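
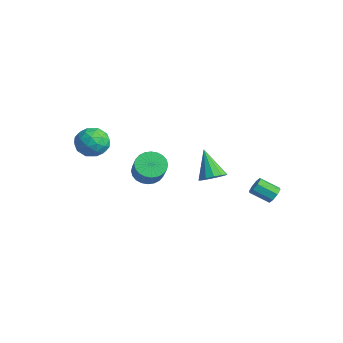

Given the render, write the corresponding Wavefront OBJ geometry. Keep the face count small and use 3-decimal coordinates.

v -3.727 -2.63 -0.49
v -3.103 -3.346 -0.863
v -4.897 -3.094 -1.557
v -4.273 -3.81 -1.93
v -4.651 -3.903 -0.987
v -3.928 -3.617 -0.328
v -4.072 -2.823 -2.092
v -3.349 -2.537 -1.433
v -3.316 -3.465 -1.853
v -3.674 -4.133 -1.17
v -4.326 -2.307 -1.25
v -4.684 -2.975 -0.567
v -3.312 -2.947 -0.583
v -4.688 -3.493 -1.837
v -4.91 -3.548 -1.283
v -4.543 -3.968 -1.502
v -3.797 -3.106 -0.268
v -3.431 -3.527 -0.487
v -4.341 -3.855 -0.561
v -4.569 -2.913 -1.933
v -4.203 -3.334 -2.152
v -3.457 -2.472 -0.918
v -3.09 -2.892 -1.137
v -3.659 -2.585 -1.859
v -3.071 -3.438 -1.384
v -3.759 -3.711 -2.011
v -3.64 -3.131 -2.106
v -3.215 -2.962 -1.719
v -3.281 -3.831 -0.982
v -3.969 -4.103 -1.61
v -4.191 -4.158 -1.056
v -3.766 -3.99 -0.668
v -3.407 -3.901 -1.564
v -4.031 -2.337 -0.81
v -4.719 -2.609 -1.438
v -4.234 -2.45 -1.752
v -3.809 -2.282 -1.364
v -4.241 -2.729 -0.409
v -4.929 -3.002 -1.036
v -4.785 -3.478 -0.701
v -4.36 -3.309 -0.314
v -4.593 -2.539 -0.856
v -0.937 -1.53 -2.283
v -0.417 -0.911 -2.576
v 0.598 -1.231 -1.449
v 0.077 -1.85 -1.157
v -0.606 -0.74 -2.357
v 0.409 -1.06 -1.23
v -0.845 -0.689 -2.128
v 0.17 -1.009 -1.001
v -1.098 -0.766 -1.922
v -0.084 -1.087 -0.795
v -1.327 -0.96 -1.771
v -0.312 -1.28 -0.644
v -1.497 -1.24 -1.698
v -0.482 -1.561 -0.571
v -1.581 -1.565 -1.714
v -0.566 -1.885 -0.587
v -1.567 -1.884 -1.817
v -0.552 -2.204 -0.69
v -1.458 -2.149 -1.991
v -0.443 -2.469 -0.864
v -1.269 -2.32 -2.21
v -0.254 -2.64 -1.083
v -1.03 -2.371 -2.439
v -0.015 -2.691 -1.312
v -0.776 -2.293 -2.645
v 0.238 -2.614 -1.518
v -0.548 -2.1 -2.796
v 0.467 -2.42 -1.669
v -0.378 -1.819 -2.869
v 0.637 -2.14 -1.742
v -0.294 -1.495 -2.853
v 0.721 -1.815 -1.726
v -0.308 -1.176 -2.75
v 0.707 -1.496 -1.623
v -1.583 2.685 -4.291
v -0.956 2.847 -3.821
v -2.757 2.755 -2.749
v -1.116 3.244 -3.961
v -1.424 3.464 -4.206
v -1.782 3.436 -4.478
v -2.077 3.17 -4.69
v -2.215 2.75 -4.776
v -2.152 2.309 -4.708
v -1.909 1.987 -4.507
v -1.561 1.887 -4.238
v -1.221 2.04 -3.986
v -0.995 2.398 -3.83
v 2.308 4.147 -3.975
v 2.742 3.793 -3.98
v 2.086 2.979 -3.351
v 1.652 3.333 -3.345
v 2.746 4.053 -3.639
v 2.091 3.239 -3.01
v 2.494 4.368 -3.495
v 1.838 3.554 -2.866
v 2.133 4.553 -3.631
v 1.477 3.739 -3.002
v 1.874 4.501 -3.969
v 1.218 3.687 -3.34
v 1.869 4.241 -4.31
v 1.214 3.427 -3.681
v 2.122 3.926 -4.454
v 1.466 3.112 -3.825
v 2.483 3.741 -4.318
v 1.827 2.927 -3.689
f 1 38 17
f 38 12 41
f 17 41 6
f 38 41 17
f 1 17 13
f 17 6 18
f 13 18 2
f 17 18 13
f 1 13 22
f 13 2 23
f 22 23 8
f 13 23 22
f 1 22 34
f 22 8 37
f 34 37 11
f 22 37 34
f 1 34 38
f 34 11 42
f 38 42 12
f 34 42 38
f 2 18 29
f 18 6 32
f 29 32 10
f 18 32 29
f 6 41 19
f 41 12 40
f 19 40 5
f 41 40 19
f 12 42 39
f 42 11 35
f 39 35 3
f 42 35 39
f 11 37 36
f 37 8 24
f 36 24 7
f 37 24 36
f 8 23 28
f 23 2 25
f 28 25 9
f 23 25 28
f 4 30 16
f 30 10 31
f 16 31 5
f 30 31 16
f 4 16 14
f 16 5 15
f 14 15 3
f 16 15 14
f 4 14 21
f 14 3 20
f 21 20 7
f 14 20 21
f 4 21 26
f 21 7 27
f 26 27 9
f 21 27 26
f 4 26 30
f 26 9 33
f 30 33 10
f 26 33 30
f 5 31 19
f 31 10 32
f 19 32 6
f 31 32 19
f 3 15 39
f 15 5 40
f 39 40 12
f 15 40 39
f 7 20 36
f 20 3 35
f 36 35 11
f 20 35 36
f 9 27 28
f 27 7 24
f 28 24 8
f 27 24 28
f 10 33 29
f 33 9 25
f 29 25 2
f 33 25 29
f 44 43 47
f 44 47 45
f 45 47 48
f 45 48 46
f 47 43 49
f 47 49 48
f 48 49 50
f 48 50 46
f 49 43 51
f 49 51 50
f 50 51 52
f 50 52 46
f 51 43 53
f 51 53 52
f 52 53 54
f 52 54 46
f 53 43 55
f 53 55 54
f 54 55 56
f 54 56 46
f 55 43 57
f 55 57 56
f 56 57 58
f 56 58 46
f 57 43 59
f 57 59 58
f 58 59 60
f 58 60 46
f 59 43 61
f 59 61 60
f 60 61 62
f 60 62 46
f 61 43 63
f 61 63 62
f 62 63 64
f 62 64 46
f 63 43 65
f 63 65 64
f 64 65 66
f 64 66 46
f 65 43 67
f 65 67 66
f 66 67 68
f 66 68 46
f 67 43 69
f 67 69 68
f 68 69 70
f 68 70 46
f 69 43 71
f 69 71 70
f 70 71 72
f 70 72 46
f 71 43 73
f 71 73 72
f 72 73 74
f 72 74 46
f 73 43 75
f 73 75 74
f 74 75 76
f 74 76 46
f 75 43 44
f 75 44 76
f 76 44 45
f 76 45 46
f 78 77 80
f 78 80 79
f 80 77 81
f 80 81 79
f 81 77 82
f 81 82 79
f 82 77 83
f 82 83 79
f 83 77 84
f 83 84 79
f 84 77 85
f 84 85 79
f 85 77 86
f 85 86 79
f 86 77 87
f 86 87 79
f 87 77 88
f 87 88 79
f 88 77 89
f 88 89 79
f 89 77 78
f 89 78 79
f 91 90 94
f 91 94 92
f 92 94 95
f 92 95 93
f 94 90 96
f 94 96 95
f 95 96 97
f 95 97 93
f 96 90 98
f 96 98 97
f 97 98 99
f 97 99 93
f 98 90 100
f 98 100 99
f 99 100 101
f 99 101 93
f 100 90 102
f 100 102 101
f 101 102 103
f 101 103 93
f 102 90 104
f 102 104 103
f 103 104 105
f 103 105 93
f 104 90 106
f 104 106 105
f 105 106 107
f 105 107 93
f 106 90 91
f 106 91 107
f 107 91 92
f 107 92 93



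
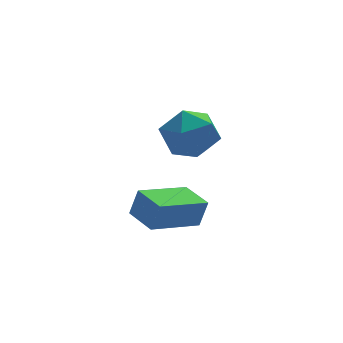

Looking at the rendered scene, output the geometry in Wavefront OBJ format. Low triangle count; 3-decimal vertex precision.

v -0.779 -2.474 -2.999
v -0.477 -2.439 -2.025
v -1.148 -1.324 -2.926
v -0.846 -1.289 -1.952
v 0.986 -1.871 -3.568
v 1.288 -1.836 -2.594
v 0.617 -0.721 -3.495
v 0.919 -0.686 -2.521
v 1.659 2.95 -1.475
v 2.4 2.67 -2.288
v 1.32 1.17 -1.172
v 2.061 0.89 -1.985
v 2.43 1.348 -1.013
v 2.64 2.448 -1.201
v 1.08 1.392 -2.259
v 1.29 2.492 -2.447
v 2.043 1.707 -2.773
v 2.877 1.68 -2.003
v 0.843 2.16 -1.457
v 1.677 2.133 -0.687
f 2 4 1
f 5 2 1
f 1 4 3
f 3 5 1
f 2 8 4
f 6 2 5
f 6 8 2
f 4 8 3
f 7 5 3
f 3 8 7
f 7 6 5
f 8 6 7
f 9 20 14
f 9 14 10
f 9 10 16
f 9 16 19
f 9 19 20
f 10 14 18
f 14 20 13
f 20 19 11
f 19 16 15
f 16 10 17
f 12 18 13
f 12 13 11
f 12 11 15
f 12 15 17
f 12 17 18
f 13 18 14
f 11 13 20
f 15 11 19
f 17 15 16
f 18 17 10



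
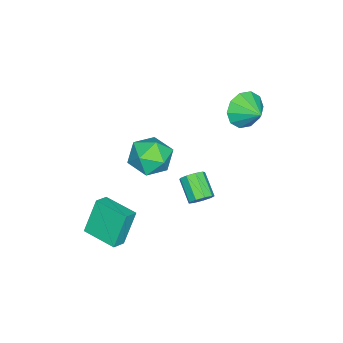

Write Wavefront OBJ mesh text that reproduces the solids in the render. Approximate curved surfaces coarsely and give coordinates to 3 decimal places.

v -1.942 3.262 2.048
v -1.267 3.241 1.217
v -1.338 4.278 2.512
v -1.782 3.622 1.053
v -2.358 3.866 1.268
v -2.775 3.879 1.781
v -2.874 3.657 2.396
v -2.617 3.284 2.878
v -2.102 2.902 3.042
v -1.527 2.658 2.827
v -1.11 2.645 2.314
v -1.011 2.867 1.699
v 1.079 2.258 -2.602
v 1.569 2.166 -2.184
v 0.73 1.349 -1.381
v 0.241 1.442 -1.798
v 1.334 2.524 -2.066
v 0.495 1.707 -1.262
v 0.98 2.758 -2.198
v 0.141 1.941 -1.395
v 0.672 2.758 -2.519
v -0.167 1.941 -1.716
v 0.555 2.525 -2.879
v -0.284 1.708 -2.075
v 0.683 2.166 -3.109
v -0.156 1.35 -2.305
v 0.997 1.851 -3.102
v 0.158 1.035 -2.298
v 1.349 1.727 -2.861
v 0.51 0.91 -2.057
v 1.575 1.851 -2.498
v 0.736 1.034 -1.695
v 3.039 -2.472 -4.776
v 2.268 -2.141 -2.961
v 3.531 -0.713 -4.888
v 2.76 -0.382 -3.072
v 3.78 -2.658 -4.428
v 3.009 -2.327 -2.612
v 4.272 -0.899 -4.539
v 3.501 -0.568 -2.724
v 1.446 0.974 1.166
v 2.104 0.937 0.19
v 2.036 -0.777 1.63
v 2.694 -0.814 0.654
v 2.985 -0.087 1.533
v 2.621 0.995 1.247
v 1.519 -0.835 0.573
v 1.155 0.247 0.287
v 2.149 -0.181 -0.176
v 3.055 0.281 0.417
v 1.085 -0.121 1.403
v 1.991 0.341 1.996
f 2 1 4
f 2 4 3
f 4 1 5
f 4 5 3
f 5 1 6
f 5 6 3
f 6 1 7
f 6 7 3
f 7 1 8
f 7 8 3
f 8 1 9
f 8 9 3
f 9 1 10
f 9 10 3
f 10 1 11
f 10 11 3
f 11 1 12
f 11 12 3
f 12 1 2
f 12 2 3
f 14 13 17
f 14 17 15
f 15 17 18
f 15 18 16
f 17 13 19
f 17 19 18
f 18 19 20
f 18 20 16
f 19 13 21
f 19 21 20
f 20 21 22
f 20 22 16
f 21 13 23
f 21 23 22
f 22 23 24
f 22 24 16
f 23 13 25
f 23 25 24
f 24 25 26
f 24 26 16
f 25 13 27
f 25 27 26
f 26 27 28
f 26 28 16
f 27 13 29
f 27 29 28
f 28 29 30
f 28 30 16
f 29 13 31
f 29 31 30
f 30 31 32
f 30 32 16
f 31 13 14
f 31 14 32
f 32 14 15
f 32 15 16
f 34 36 33
f 37 34 33
f 33 36 35
f 35 37 33
f 34 40 36
f 38 34 37
f 38 40 34
f 36 40 35
f 39 37 35
f 35 40 39
f 39 38 37
f 40 38 39
f 41 52 46
f 41 46 42
f 41 42 48
f 41 48 51
f 41 51 52
f 42 46 50
f 46 52 45
f 52 51 43
f 51 48 47
f 48 42 49
f 44 50 45
f 44 45 43
f 44 43 47
f 44 47 49
f 44 49 50
f 45 50 46
f 43 45 52
f 47 43 51
f 49 47 48
f 50 49 42



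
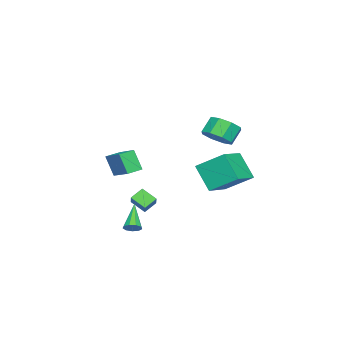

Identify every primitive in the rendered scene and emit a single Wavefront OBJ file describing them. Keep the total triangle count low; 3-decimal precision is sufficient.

v 3.075 3.207 3.334
v 3.793 3.105 3.948
v 3.084 3.351 4.819
v 2.365 3.453 4.206
v 3.73 3.787 3.704
v 3.021 4.033 4.575
v 3.283 4.129 3.243
v 2.574 4.376 4.114
v 2.714 3.931 2.836
v 2.005 4.178 3.707
v 2.356 3.309 2.721
v 1.647 3.555 3.592
v 2.419 2.627 2.965
v 1.71 2.873 3.836
v 2.866 2.284 3.426
v 2.157 2.531 4.297
v 3.435 2.482 3.833
v 2.726 2.729 4.704
v -0.292 2.399 -1.915
v -0.868 1.337 -0.423
v -0.436 4.042 -0.801
v -1.012 2.98 0.691
v 1.572 2.18 -1.351
v 0.996 1.118 0.141
v 1.428 3.823 -0.237
v 0.852 2.761 1.255
v 4.033 -1.324 -3.816
v 4.372 -1.676 -3.586
v 2.707 -1.796 -2.584
v 4.404 -1.345 -3.425
v 4.263 -1.005 -3.446
v 4.014 -0.814 -3.641
v 3.774 -0.862 -3.918
v 3.655 -1.126 -4.147
v 3.713 -1.483 -4.221
v 3.92 -1.766 -4.106
v 4.181 -1.842 -3.855
v 1.455 -2.727 -0.692
v 1.268 -3.316 0.62
v 2.393 -1.445 0.019
v 2.206 -2.034 1.33
v 2.254 -3.246 -0.81
v 2.067 -3.835 0.501
v 3.192 -1.964 -0.1
v 3.005 -2.553 1.212
v -0.052 -3.273 -3.793
v -0.703 -2.857 -3.274
v 0.052 -2.358 -4.395
v -0.598 -1.942 -3.876
v 0.798 -2.878 -3.044
v 0.148 -2.462 -2.525
v 0.903 -1.963 -3.646
v 0.252 -1.547 -3.127
f 2 1 5
f 2 5 3
f 3 5 6
f 3 6 4
f 5 1 7
f 5 7 6
f 6 7 8
f 6 8 4
f 7 1 9
f 7 9 8
f 8 9 10
f 8 10 4
f 9 1 11
f 9 11 10
f 10 11 12
f 10 12 4
f 11 1 13
f 11 13 12
f 12 13 14
f 12 14 4
f 13 1 15
f 13 15 14
f 14 15 16
f 14 16 4
f 15 1 17
f 15 17 16
f 16 17 18
f 16 18 4
f 17 1 2
f 17 2 18
f 18 2 3
f 18 3 4
f 20 22 19
f 23 20 19
f 19 22 21
f 21 23 19
f 20 26 22
f 24 20 23
f 24 26 20
f 22 26 21
f 25 23 21
f 21 26 25
f 25 24 23
f 26 24 25
f 28 27 30
f 28 30 29
f 30 27 31
f 30 31 29
f 31 27 32
f 31 32 29
f 32 27 33
f 32 33 29
f 33 27 34
f 33 34 29
f 34 27 35
f 34 35 29
f 35 27 36
f 35 36 29
f 36 27 37
f 36 37 29
f 37 27 28
f 37 28 29
f 39 41 38
f 42 39 38
f 38 41 40
f 40 42 38
f 39 45 41
f 43 39 42
f 43 45 39
f 41 45 40
f 44 42 40
f 40 45 44
f 44 43 42
f 45 43 44
f 47 49 46
f 50 47 46
f 46 49 48
f 48 50 46
f 47 53 49
f 51 47 50
f 51 53 47
f 49 53 48
f 52 50 48
f 48 53 52
f 52 51 50
f 53 51 52



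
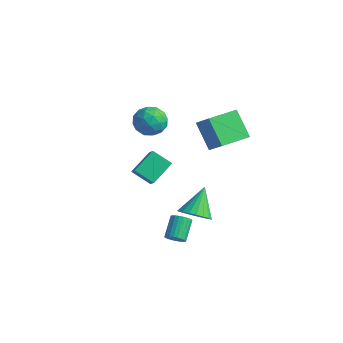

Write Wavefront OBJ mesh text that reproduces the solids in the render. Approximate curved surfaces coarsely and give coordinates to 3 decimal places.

v 3.884 -4.286 -0.935
v 4.788 -3.861 -0.986
v 3.356 -2.994 0.455
v 4.574 -3.644 -1.269
v 4.242 -3.538 -1.494
v 3.847 -3.561 -1.623
v 3.458 -3.709 -1.633
v 3.144 -3.957 -1.522
v 2.957 -4.262 -1.309
v 2.931 -4.571 -1.032
v 3.069 -4.831 -0.738
v 3.348 -4.996 -0.479
v 3.72 -5.039 -0.298
v 4.121 -4.951 -0.227
v 4.48 -4.749 -0.279
v 4.736 -4.466 -0.444
v 4.845 -4.152 -0.694
v 2.095 -4.053 -4.308
v 2.685 -3.888 -4.125
v 2.116 -2.843 -3.229
v 1.525 -3.007 -3.412
v 2.652 -3.738 -4.322
v 2.082 -2.692 -3.425
v 2.533 -3.635 -4.516
v 1.964 -2.59 -3.62
v 2.348 -3.597 -4.679
v 1.778 -2.551 -3.783
v 2.124 -3.627 -4.786
v 1.555 -2.582 -3.889
v 1.896 -3.723 -4.819
v 1.326 -2.678 -3.923
v 1.698 -3.868 -4.775
v 1.128 -2.823 -3.879
v 1.56 -4.042 -4.66
v 0.991 -2.997 -3.764
v 1.504 -4.217 -4.491
v 0.935 -3.172 -3.595
v 1.538 -4.368 -4.295
v 0.968 -3.322 -3.398
v 1.656 -4.47 -4.1
v 1.087 -3.425 -3.204
v 1.842 -4.509 -3.937
v 1.272 -3.463 -3.041
v 2.065 -4.478 -3.831
v 1.496 -3.433 -2.934
v 2.294 -4.382 -3.797
v 1.724 -3.337 -2.901
v 2.492 -4.237 -3.841
v 1.922 -3.192 -2.945
v 2.629 -4.063 -3.956
v 2.06 -3.018 -3.06
v -4.248 -0.411 1.404
v -3.305 0.13 1.652
v -3.295 -1.89 1.008
v -2.352 -1.349 1.256
v -3.074 -1.61 2.064
v -3.663 -0.696 2.309
v -2.937 -1.064 0.351
v -3.526 -0.15 0.596
v -2.495 -0.274 1.001
v -2.58 -0.611 2.06
v -4.02 -1.149 0.6
v -4.105 -1.486 1.659
v -3.86 -0.011 1.563
v -2.74 -1.749 1.097
v -3.164 -1.903 1.573
v -2.61 -1.585 1.718
v -4.07 -0.496 1.949
v -3.516 -0.178 2.094
v -3.38 -1.201 2.337
v -3.084 -1.582 0.566
v -2.53 -1.264 0.711
v -3.99 -0.175 0.942
v -3.436 0.143 1.087
v -3.22 -0.559 0.323
v -2.83 0.07 1.326
v -2.27 -0.799 1.093
v -2.614 -0.632 0.561
v -2.96 -0.094 0.705
v -2.88 -0.128 1.948
v -2.32 -0.998 1.715
v -2.744 -1.151 2.191
v -3.09 -0.614 2.334
v -2.404 -0.366 1.565
v -4.28 -0.762 0.945
v -3.72 -1.632 0.712
v -3.51 -1.146 0.326
v -3.856 -0.609 0.469
v -4.33 -0.961 1.567
v -3.77 -1.83 1.334
v -3.64 -1.666 1.955
v -3.986 -1.128 2.099
v -4.196 -1.394 1.095
v -4.112 -1.686 -3.287
v -4.145 -0.181 -2.356
v -2.999 -1.188 -4.053
v -3.032 0.317 -3.122
v -3.168 -2.277 -2.298
v -3.201 -0.772 -1.367
v -2.055 -1.779 -3.064
v -2.088 -0.274 -2.133
v 0.914 -1.289 3.676
v 2.059 -1.426 4.742
v 1.215 0.616 3.597
v 2.36 0.479 4.663
v 2.24 -1.559 2.217
v 3.385 -1.696 3.283
v 2.541 0.346 2.138
v 3.686 0.209 3.204
f 2 1 4
f 2 4 3
f 4 1 5
f 4 5 3
f 5 1 6
f 5 6 3
f 6 1 7
f 6 7 3
f 7 1 8
f 7 8 3
f 8 1 9
f 8 9 3
f 9 1 10
f 9 10 3
f 10 1 11
f 10 11 3
f 11 1 12
f 11 12 3
f 12 1 13
f 12 13 3
f 13 1 14
f 13 14 3
f 14 1 15
f 14 15 3
f 15 1 16
f 15 16 3
f 16 1 17
f 16 17 3
f 17 1 2
f 17 2 3
f 19 18 22
f 19 22 20
f 20 22 23
f 20 23 21
f 22 18 24
f 22 24 23
f 23 24 25
f 23 25 21
f 24 18 26
f 24 26 25
f 25 26 27
f 25 27 21
f 26 18 28
f 26 28 27
f 27 28 29
f 27 29 21
f 28 18 30
f 28 30 29
f 29 30 31
f 29 31 21
f 30 18 32
f 30 32 31
f 31 32 33
f 31 33 21
f 32 18 34
f 32 34 33
f 33 34 35
f 33 35 21
f 34 18 36
f 34 36 35
f 35 36 37
f 35 37 21
f 36 18 38
f 36 38 37
f 37 38 39
f 37 39 21
f 38 18 40
f 38 40 39
f 39 40 41
f 39 41 21
f 40 18 42
f 40 42 41
f 41 42 43
f 41 43 21
f 42 18 44
f 42 44 43
f 43 44 45
f 43 45 21
f 44 18 46
f 44 46 45
f 45 46 47
f 45 47 21
f 46 18 48
f 46 48 47
f 47 48 49
f 47 49 21
f 48 18 50
f 48 50 49
f 49 50 51
f 49 51 21
f 50 18 19
f 50 19 51
f 51 19 20
f 51 20 21
f 52 89 68
f 89 63 92
f 68 92 57
f 89 92 68
f 52 68 64
f 68 57 69
f 64 69 53
f 68 69 64
f 52 64 73
f 64 53 74
f 73 74 59
f 64 74 73
f 52 73 85
f 73 59 88
f 85 88 62
f 73 88 85
f 52 85 89
f 85 62 93
f 89 93 63
f 85 93 89
f 53 69 80
f 69 57 83
f 80 83 61
f 69 83 80
f 57 92 70
f 92 63 91
f 70 91 56
f 92 91 70
f 63 93 90
f 93 62 86
f 90 86 54
f 93 86 90
f 62 88 87
f 88 59 75
f 87 75 58
f 88 75 87
f 59 74 79
f 74 53 76
f 79 76 60
f 74 76 79
f 55 81 67
f 81 61 82
f 67 82 56
f 81 82 67
f 55 67 65
f 67 56 66
f 65 66 54
f 67 66 65
f 55 65 72
f 65 54 71
f 72 71 58
f 65 71 72
f 55 72 77
f 72 58 78
f 77 78 60
f 72 78 77
f 55 77 81
f 77 60 84
f 81 84 61
f 77 84 81
f 56 82 70
f 82 61 83
f 70 83 57
f 82 83 70
f 54 66 90
f 66 56 91
f 90 91 63
f 66 91 90
f 58 71 87
f 71 54 86
f 87 86 62
f 71 86 87
f 60 78 79
f 78 58 75
f 79 75 59
f 78 75 79
f 61 84 80
f 84 60 76
f 80 76 53
f 84 76 80
f 95 97 94
f 98 95 94
f 94 97 96
f 96 98 94
f 95 101 97
f 99 95 98
f 99 101 95
f 97 101 96
f 100 98 96
f 96 101 100
f 100 99 98
f 101 99 100
f 103 105 102
f 106 103 102
f 102 105 104
f 104 106 102
f 103 109 105
f 107 103 106
f 107 109 103
f 105 109 104
f 108 106 104
f 104 109 108
f 108 107 106
f 109 107 108



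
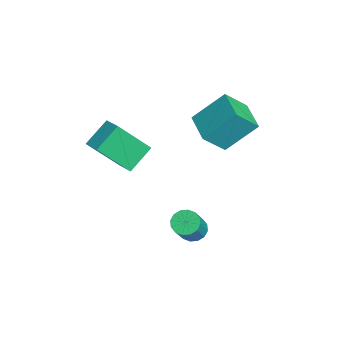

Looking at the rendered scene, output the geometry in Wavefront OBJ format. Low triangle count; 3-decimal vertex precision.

v 0.113 0.231 -4.111
v 0.583 0.332 -4.398
v 1.437 -0.111 -3.157
v 0.967 -0.211 -2.869
v 0.521 0.582 -4.266
v 1.375 0.14 -3.025
v 0.349 0.739 -4.092
v 1.203 0.296 -2.851
v 0.115 0.759 -3.923
v 0.968 0.317 -2.682
v -0.121 0.638 -3.805
v 0.733 0.196 -2.564
v -0.293 0.408 -3.768
v 0.561 -0.034 -2.527
v -0.357 0.131 -3.823
v 0.497 -0.312 -2.582
v -0.295 -0.12 -3.955
v 0.559 -0.562 -2.714
v -0.123 -0.276 -4.129
v 0.731 -0.719 -2.888
v 0.112 -0.297 -4.298
v 0.965 -0.739 -3.057
v 0.347 -0.176 -4.416
v 1.201 -0.618 -3.175
v 0.519 0.054 -4.453
v 1.373 -0.388 -3.212
v -2.251 0.598 0.344
v -2.268 1.844 1.5
v -2.482 1.487 -0.617
v -2.498 2.734 0.539
v -0.922 0.766 0.181
v -0.938 2.013 1.337
v -1.152 1.656 -0.78
v -1.169 2.902 0.376
v -3.048 -3.266 -1.279
v -3.642 -2.382 -0.516
v -3.096 -2.004 -2.778
v -3.69 -1.121 -2.015
v -2.29 -2.959 -1.045
v -2.884 -2.076 -0.282
v -2.338 -1.698 -2.544
v -2.932 -0.814 -1.781
f 2 1 5
f 2 5 3
f 3 5 6
f 3 6 4
f 5 1 7
f 5 7 6
f 6 7 8
f 6 8 4
f 7 1 9
f 7 9 8
f 8 9 10
f 8 10 4
f 9 1 11
f 9 11 10
f 10 11 12
f 10 12 4
f 11 1 13
f 11 13 12
f 12 13 14
f 12 14 4
f 13 1 15
f 13 15 14
f 14 15 16
f 14 16 4
f 15 1 17
f 15 17 16
f 16 17 18
f 16 18 4
f 17 1 19
f 17 19 18
f 18 19 20
f 18 20 4
f 19 1 21
f 19 21 20
f 20 21 22
f 20 22 4
f 21 1 23
f 21 23 22
f 22 23 24
f 22 24 4
f 23 1 25
f 23 25 24
f 24 25 26
f 24 26 4
f 25 1 2
f 25 2 26
f 26 2 3
f 26 3 4
f 28 30 27
f 31 28 27
f 27 30 29
f 29 31 27
f 28 34 30
f 32 28 31
f 32 34 28
f 30 34 29
f 33 31 29
f 29 34 33
f 33 32 31
f 34 32 33
f 36 38 35
f 39 36 35
f 35 38 37
f 37 39 35
f 36 42 38
f 40 36 39
f 40 42 36
f 38 42 37
f 41 39 37
f 37 42 41
f 41 40 39
f 42 40 41



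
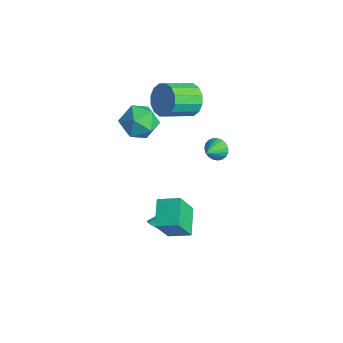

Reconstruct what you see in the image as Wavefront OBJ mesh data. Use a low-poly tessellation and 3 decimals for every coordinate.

v -2.952 3.034 1.446
v -2.54 2.585 0.579
v -2.595 0.897 1.427
v -3.008 1.346 2.294
v -2.107 2.725 0.886
v -2.163 1.037 1.734
v -1.901 2.948 1.343
v -1.956 1.26 2.191
v -1.976 3.194 1.827
v -2.032 1.506 2.675
v -2.313 3.397 2.21
v -2.369 1.709 3.058
v -2.821 3.503 2.388
v -2.877 1.815 3.236
v -3.365 3.483 2.313
v -3.42 1.795 3.161
v -3.797 3.343 2.006
v -3.853 1.655 2.854
v -4.004 3.12 1.549
v -4.059 1.432 2.397
v -3.928 2.874 1.065
v -3.984 1.186 1.913
v -3.591 2.671 0.682
v -3.647 0.983 1.53
v -3.083 2.565 0.504
v -3.139 0.877 1.352
v -1.854 -0.263 3.575
v -0.802 -0.174 3.077
v -1.718 -2.146 3.523
v -0.666 -2.057 3.025
v -0.814 -1.736 4.138
v -0.898 -0.572 4.169
v -1.622 -1.748 2.431
v -1.706 -0.584 2.462
v -0.659 -1.091 2.369
v -0.16 -1.084 3.424
v -2.36 -1.236 3.176
v -1.861 -1.229 4.231
v -0.45 3.125 -0.888
v -0.036 2.964 -1.442
v 0.03 2.175 -0.252
v 0.135 3.151 -1.29
v 0.204 3.334 -1.069
v 0.16 3.481 -0.816
v 0.011 3.566 -0.576
v -0.218 3.575 -0.39
v -0.487 3.506 -0.29
v -0.75 3.371 -0.294
v -0.961 3.194 -0.4
v -1.083 3.005 -0.59
v -1.096 2.836 -0.832
v -0.997 2.717 -1.084
v -0.804 2.669 -1.302
v -0.549 2.7 -1.448
v -0.278 2.804 -1.497
v 1.034 -1.536 -3.786
v 1.576 -1.62 -3.519
v 0.786 -0.744 -3.034
v 1.629 -1.428 -3.703
v 1.564 -1.258 -3.904
v 1.394 -1.142 -4.082
v 1.153 -1.105 -4.201
v 0.889 -1.153 -4.238
v 0.653 -1.277 -4.185
v 0.493 -1.452 -4.054
v 0.44 -1.644 -3.869
v 0.504 -1.814 -3.668
v 0.674 -1.93 -3.49
v 0.915 -1.967 -3.371
v 1.18 -1.919 -3.334
v 1.416 -1.795 -3.387
v 2.428 -1.585 -0.817
v 2.662 -2.503 0.91
v 3.247 -0.698 -0.456
v 3.481 -1.617 1.271
v 3.659 -2.463 -1.451
v 3.893 -3.382 0.276
v 4.478 -1.577 -1.09
v 4.712 -2.495 0.637
f 2 1 5
f 2 5 3
f 3 5 6
f 3 6 4
f 5 1 7
f 5 7 6
f 6 7 8
f 6 8 4
f 7 1 9
f 7 9 8
f 8 9 10
f 8 10 4
f 9 1 11
f 9 11 10
f 10 11 12
f 10 12 4
f 11 1 13
f 11 13 12
f 12 13 14
f 12 14 4
f 13 1 15
f 13 15 14
f 14 15 16
f 14 16 4
f 15 1 17
f 15 17 16
f 16 17 18
f 16 18 4
f 17 1 19
f 17 19 18
f 18 19 20
f 18 20 4
f 19 1 21
f 19 21 20
f 20 21 22
f 20 22 4
f 21 1 23
f 21 23 22
f 22 23 24
f 22 24 4
f 23 1 25
f 23 25 24
f 24 25 26
f 24 26 4
f 25 1 2
f 25 2 26
f 26 2 3
f 26 3 4
f 27 38 32
f 27 32 28
f 27 28 34
f 27 34 37
f 27 37 38
f 28 32 36
f 32 38 31
f 38 37 29
f 37 34 33
f 34 28 35
f 30 36 31
f 30 31 29
f 30 29 33
f 30 33 35
f 30 35 36
f 31 36 32
f 29 31 38
f 33 29 37
f 35 33 34
f 36 35 28
f 40 39 42
f 40 42 41
f 42 39 43
f 42 43 41
f 43 39 44
f 43 44 41
f 44 39 45
f 44 45 41
f 45 39 46
f 45 46 41
f 46 39 47
f 46 47 41
f 47 39 48
f 47 48 41
f 48 39 49
f 48 49 41
f 49 39 50
f 49 50 41
f 50 39 51
f 50 51 41
f 51 39 52
f 51 52 41
f 52 39 53
f 52 53 41
f 53 39 54
f 53 54 41
f 54 39 55
f 54 55 41
f 55 39 40
f 55 40 41
f 57 56 59
f 57 59 58
f 59 56 60
f 59 60 58
f 60 56 61
f 60 61 58
f 61 56 62
f 61 62 58
f 62 56 63
f 62 63 58
f 63 56 64
f 63 64 58
f 64 56 65
f 64 65 58
f 65 56 66
f 65 66 58
f 66 56 67
f 66 67 58
f 67 56 68
f 67 68 58
f 68 56 69
f 68 69 58
f 69 56 70
f 69 70 58
f 70 56 71
f 70 71 58
f 71 56 57
f 71 57 58
f 73 75 72
f 76 73 72
f 72 75 74
f 74 76 72
f 73 79 75
f 77 73 76
f 77 79 73
f 75 79 74
f 78 76 74
f 74 79 78
f 78 77 76
f 79 77 78



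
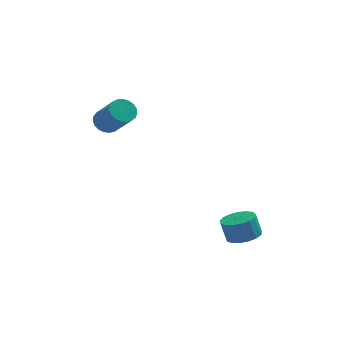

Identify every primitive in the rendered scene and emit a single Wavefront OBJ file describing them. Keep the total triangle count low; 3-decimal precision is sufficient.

v -4.358 2.445 0.987
v -3.951 2.074 0.448
v -3.076 0.904 1.914
v -3.482 1.275 2.453
v -3.756 2.316 0.525
v -2.881 1.145 1.99
v -3.664 2.58 0.681
v -2.789 1.409 2.147
v -3.692 2.821 0.89
v -2.817 1.65 2.356
v -3.836 2.997 1.116
v -2.961 1.826 2.582
v -4.069 3.077 1.32
v -3.194 1.906 2.785
v -4.353 3.048 1.466
v -3.478 1.878 2.932
v -4.637 2.915 1.529
v -3.762 1.745 2.995
v -4.873 2.701 1.499
v -3.998 1.53 2.965
v -5.02 2.442 1.38
v -4.145 1.272 2.846
v -5.052 2.184 1.193
v -4.177 1.014 2.659
v -4.964 1.972 0.971
v -4.089 0.801 2.437
v -4.772 1.841 0.751
v -3.897 0.67 2.217
v -4.507 1.814 0.572
v -3.632 0.643 2.038
v -4.217 1.897 0.465
v -3.342 0.726 1.931
v 2.428 -3.035 -4.085
v 3.189 -2.532 -3.967
v 2.874 -2.323 -2.818
v 2.112 -2.825 -2.935
v 2.89 -2.239 -4.103
v 2.575 -2.03 -2.953
v 2.484 -2.129 -4.234
v 2.169 -1.919 -3.085
v 2.066 -2.225 -4.331
v 1.751 -2.016 -3.182
v 1.73 -2.508 -4.372
v 1.415 -2.298 -3.223
v 1.555 -2.911 -4.347
v 1.239 -2.701 -3.197
v 1.579 -3.342 -4.262
v 1.263 -3.133 -3.112
v 1.797 -3.703 -4.136
v 1.482 -3.494 -2.987
v 2.16 -3.911 -3.998
v 1.845 -3.701 -2.849
v 2.585 -3.918 -3.881
v 2.269 -3.709 -2.731
v 2.973 -3.723 -3.81
v 2.658 -3.513 -2.66
v 3.236 -3.37 -3.802
v 2.921 -3.161 -2.652
v 3.314 -2.94 -3.859
v 2.999 -2.731 -2.709
f 2 1 5
f 2 5 3
f 3 5 6
f 3 6 4
f 5 1 7
f 5 7 6
f 6 7 8
f 6 8 4
f 7 1 9
f 7 9 8
f 8 9 10
f 8 10 4
f 9 1 11
f 9 11 10
f 10 11 12
f 10 12 4
f 11 1 13
f 11 13 12
f 12 13 14
f 12 14 4
f 13 1 15
f 13 15 14
f 14 15 16
f 14 16 4
f 15 1 17
f 15 17 16
f 16 17 18
f 16 18 4
f 17 1 19
f 17 19 18
f 18 19 20
f 18 20 4
f 19 1 21
f 19 21 20
f 20 21 22
f 20 22 4
f 21 1 23
f 21 23 22
f 22 23 24
f 22 24 4
f 23 1 25
f 23 25 24
f 24 25 26
f 24 26 4
f 25 1 27
f 25 27 26
f 26 27 28
f 26 28 4
f 27 1 29
f 27 29 28
f 28 29 30
f 28 30 4
f 29 1 31
f 29 31 30
f 30 31 32
f 30 32 4
f 31 1 2
f 31 2 32
f 32 2 3
f 32 3 4
f 34 33 37
f 34 37 35
f 35 37 38
f 35 38 36
f 37 33 39
f 37 39 38
f 38 39 40
f 38 40 36
f 39 33 41
f 39 41 40
f 40 41 42
f 40 42 36
f 41 33 43
f 41 43 42
f 42 43 44
f 42 44 36
f 43 33 45
f 43 45 44
f 44 45 46
f 44 46 36
f 45 33 47
f 45 47 46
f 46 47 48
f 46 48 36
f 47 33 49
f 47 49 48
f 48 49 50
f 48 50 36
f 49 33 51
f 49 51 50
f 50 51 52
f 50 52 36
f 51 33 53
f 51 53 52
f 52 53 54
f 52 54 36
f 53 33 55
f 53 55 54
f 54 55 56
f 54 56 36
f 55 33 57
f 55 57 56
f 56 57 58
f 56 58 36
f 57 33 59
f 57 59 58
f 58 59 60
f 58 60 36
f 59 33 34
f 59 34 60
f 60 34 35
f 60 35 36



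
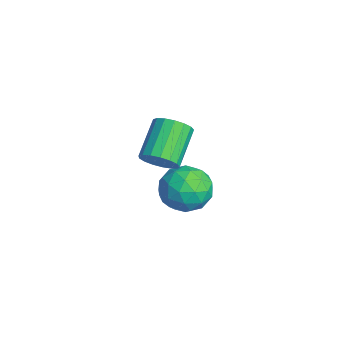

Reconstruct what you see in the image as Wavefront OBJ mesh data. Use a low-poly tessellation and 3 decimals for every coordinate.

v -0.549 2.231 -1.149
v -0.122 2.121 -1.903
v -0.498 0.839 -0.917
v -0.071 0.729 -1.671
v 0.321 1.128 -1.002
v 0.29 1.989 -1.145
v -0.91 0.971 -1.675
v -0.941 1.832 -1.818
v -0.345 1.343 -2.228
v 0.415 1.44 -1.811
v -1.035 1.52 -1.009
v -0.275 1.617 -0.592
v -0.34 2.298 -1.546
v -0.28 0.662 -1.274
v -0.049 0.896 -0.88
v 0.201 0.832 -1.323
v -0.098 2.22 -1.101
v 0.153 2.156 -1.544
v 0.414 1.572 -1.014
v -0.773 0.804 -1.276
v -0.522 0.74 -1.719
v -0.821 2.128 -1.497
v -0.571 2.064 -1.94
v -1.034 1.388 -1.806
v -0.22 1.776 -2.18
v -0.191 0.958 -2.044
v -0.683 1.1 -2.047
v -0.702 1.606 -2.131
v 0.227 1.833 -1.935
v 0.257 1.015 -1.799
v 0.487 1.25 -1.406
v 0.469 1.755 -1.49
v 0.096 1.376 -2.127
v -0.877 1.945 -1.021
v -0.847 1.127 -0.885
v -1.089 1.205 -1.33
v -1.107 1.71 -1.414
v -0.429 2.002 -0.776
v -0.4 1.184 -0.64
v 0.082 1.354 -0.689
v 0.063 1.86 -0.773
v -0.716 1.584 -0.693
v 1.315 0.302 1.286
v 1.681 0.253 1.759
v 0.77 0.89 2.527
v 0.405 0.938 2.054
v 1.755 0.504 1.64
v 0.845 1.14 2.408
v 1.729 0.708 1.44
v 0.819 1.344 2.208
v 1.608 0.819 1.205
v 0.698 1.455 1.973
v 1.42 0.812 0.988
v 0.51 1.448 1.756
v 1.208 0.688 0.839
v 0.298 1.324 1.607
v 1.02 0.475 0.793
v 0.11 1.111 1.561
v 0.9 0.223 0.86
v -0.01 0.859 1.628
v 0.875 -0.011 1.024
v -0.035 0.625 1.792
v 0.951 -0.174 1.249
v 0.041 0.462 2.017
v 1.11 -0.227 1.482
v 0.2 0.409 2.25
v 1.316 -0.159 1.67
v 0.406 0.477 2.438
v 1.522 0.014 1.77
v 0.612 0.65 2.538
f 1 38 17
f 38 12 41
f 17 41 6
f 38 41 17
f 1 17 13
f 17 6 18
f 13 18 2
f 17 18 13
f 1 13 22
f 13 2 23
f 22 23 8
f 13 23 22
f 1 22 34
f 22 8 37
f 34 37 11
f 22 37 34
f 1 34 38
f 34 11 42
f 38 42 12
f 34 42 38
f 2 18 29
f 18 6 32
f 29 32 10
f 18 32 29
f 6 41 19
f 41 12 40
f 19 40 5
f 41 40 19
f 12 42 39
f 42 11 35
f 39 35 3
f 42 35 39
f 11 37 36
f 37 8 24
f 36 24 7
f 37 24 36
f 8 23 28
f 23 2 25
f 28 25 9
f 23 25 28
f 4 30 16
f 30 10 31
f 16 31 5
f 30 31 16
f 4 16 14
f 16 5 15
f 14 15 3
f 16 15 14
f 4 14 21
f 14 3 20
f 21 20 7
f 14 20 21
f 4 21 26
f 21 7 27
f 26 27 9
f 21 27 26
f 4 26 30
f 26 9 33
f 30 33 10
f 26 33 30
f 5 31 19
f 31 10 32
f 19 32 6
f 31 32 19
f 3 15 39
f 15 5 40
f 39 40 12
f 15 40 39
f 7 20 36
f 20 3 35
f 36 35 11
f 20 35 36
f 9 27 28
f 27 7 24
f 28 24 8
f 27 24 28
f 10 33 29
f 33 9 25
f 29 25 2
f 33 25 29
f 44 43 47
f 44 47 45
f 45 47 48
f 45 48 46
f 47 43 49
f 47 49 48
f 48 49 50
f 48 50 46
f 49 43 51
f 49 51 50
f 50 51 52
f 50 52 46
f 51 43 53
f 51 53 52
f 52 53 54
f 52 54 46
f 53 43 55
f 53 55 54
f 54 55 56
f 54 56 46
f 55 43 57
f 55 57 56
f 56 57 58
f 56 58 46
f 57 43 59
f 57 59 58
f 58 59 60
f 58 60 46
f 59 43 61
f 59 61 60
f 60 61 62
f 60 62 46
f 61 43 63
f 61 63 62
f 62 63 64
f 62 64 46
f 63 43 65
f 63 65 64
f 64 65 66
f 64 66 46
f 65 43 67
f 65 67 66
f 66 67 68
f 66 68 46
f 67 43 69
f 67 69 68
f 68 69 70
f 68 70 46
f 69 43 44
f 69 44 70
f 70 44 45
f 70 45 46



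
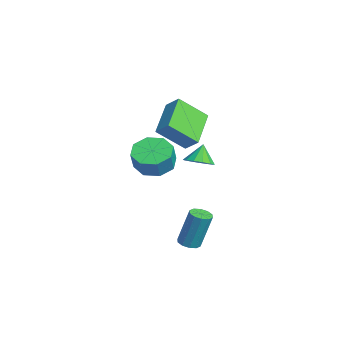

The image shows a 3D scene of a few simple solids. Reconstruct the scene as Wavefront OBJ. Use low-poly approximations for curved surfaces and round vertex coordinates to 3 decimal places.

v 2.642 -2.014 1.309
v 3.17 -2.381 1.675
v 2.218 -1.706 2.231
v 3.316 -1.996 1.614
v 3.249 -1.616 1.455
v 2.988 -1.363 1.251
v 2.618 -1.316 1.065
v 2.255 -1.491 0.957
v 2.015 -1.832 0.96
v 1.974 -2.231 1.075
v 2.145 -2.561 1.264
v 2.474 -2.717 1.467
v 2.856 -2.65 1.62
v 3.794 -2.74 -3.226
v 4.296 -2.517 -3.333
v 4.468 -1.997 -1.441
v 3.966 -2.22 -1.334
v 4.058 -2.27 -3.379
v 4.23 -1.751 -1.487
v 3.719 -2.203 -3.367
v 3.891 -1.683 -1.474
v 3.408 -2.341 -3.301
v 3.58 -1.821 -1.408
v 3.245 -2.631 -3.206
v 3.417 -2.112 -1.314
v 3.292 -2.963 -3.119
v 3.464 -2.443 -1.227
v 3.53 -3.209 -3.073
v 3.702 -2.69 -1.181
v 3.869 -3.277 -3.086
v 4.041 -2.757 -1.193
v 4.18 -3.139 -3.152
v 4.352 -2.619 -1.259
v 4.343 -2.848 -3.246
v 4.515 -2.329 -1.354
v -0.915 -3.272 -0.233
v -0.304 -3.964 -0.712
v 0.226 -4.22 0.333
v -0.385 -3.528 0.813
v 0.015 -3.235 -0.696
v 0.546 -3.491 0.35
v -0.21 -2.528 -0.408
v 0.32 -2.784 0.638
v -0.849 -2.257 -0.018
v -0.319 -2.513 1.028
v -1.526 -2.58 0.247
v -0.996 -2.836 1.292
v -1.846 -3.309 0.23
v -1.315 -3.565 1.276
v -1.62 -4.016 -0.058
v -1.09 -4.272 0.988
v -0.981 -4.287 -0.448
v -0.451 -4.543 0.598
v -0.394 -2.847 3.736
v 0.161 -2.372 4.328
v -0.309 -1.47 2.55
v 0.246 -0.994 3.141
v 1.314 -3.726 2.839
v 1.869 -3.25 3.43
v 1.399 -2.348 1.652
v 1.954 -1.873 2.244
f 2 1 4
f 2 4 3
f 4 1 5
f 4 5 3
f 5 1 6
f 5 6 3
f 6 1 7
f 6 7 3
f 7 1 8
f 7 8 3
f 8 1 9
f 8 9 3
f 9 1 10
f 9 10 3
f 10 1 11
f 10 11 3
f 11 1 12
f 11 12 3
f 12 1 13
f 12 13 3
f 13 1 2
f 13 2 3
f 15 14 18
f 15 18 16
f 16 18 19
f 16 19 17
f 18 14 20
f 18 20 19
f 19 20 21
f 19 21 17
f 20 14 22
f 20 22 21
f 21 22 23
f 21 23 17
f 22 14 24
f 22 24 23
f 23 24 25
f 23 25 17
f 24 14 26
f 24 26 25
f 25 26 27
f 25 27 17
f 26 14 28
f 26 28 27
f 27 28 29
f 27 29 17
f 28 14 30
f 28 30 29
f 29 30 31
f 29 31 17
f 30 14 32
f 30 32 31
f 31 32 33
f 31 33 17
f 32 14 34
f 32 34 33
f 33 34 35
f 33 35 17
f 34 14 15
f 34 15 35
f 35 15 16
f 35 16 17
f 37 36 40
f 37 40 38
f 38 40 41
f 38 41 39
f 40 36 42
f 40 42 41
f 41 42 43
f 41 43 39
f 42 36 44
f 42 44 43
f 43 44 45
f 43 45 39
f 44 36 46
f 44 46 45
f 45 46 47
f 45 47 39
f 46 36 48
f 46 48 47
f 47 48 49
f 47 49 39
f 48 36 50
f 48 50 49
f 49 50 51
f 49 51 39
f 50 36 52
f 50 52 51
f 51 52 53
f 51 53 39
f 52 36 37
f 52 37 53
f 53 37 38
f 53 38 39
f 55 57 54
f 58 55 54
f 54 57 56
f 56 58 54
f 55 61 57
f 59 55 58
f 59 61 55
f 57 61 56
f 60 58 56
f 56 61 60
f 60 59 58
f 61 59 60



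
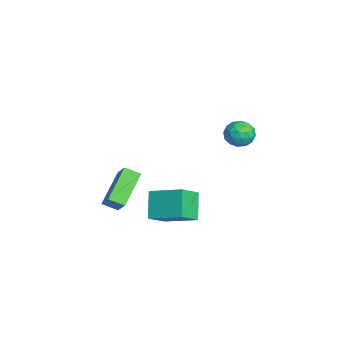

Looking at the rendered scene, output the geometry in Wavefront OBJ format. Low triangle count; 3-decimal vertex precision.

v 1.662 1.427 4.072
v 1.99 1.676 3.488
v 2.57 0.744 4.292
v 2.898 0.993 3.708
v 2.801 1.421 4.272
v 2.24 1.842 4.137
v 2.32 0.578 3.643
v 1.759 0.999 3.508
v 2.397 1.151 3.223
v 2.694 1.672 3.612
v 1.866 0.748 4.168
v 2.163 1.269 4.557
v 1.746 1.611 3.761
v 2.814 0.809 4.019
v 2.757 1.06 4.351
v 2.95 1.206 4.008
v 1.893 1.709 4.142
v 2.086 1.855 3.799
v 2.563 1.706 4.26
v 2.474 0.565 3.981
v 2.667 0.711 3.638
v 1.61 1.214 3.772
v 1.803 1.36 3.429
v 1.997 0.714 3.52
v 2.178 1.449 3.261
v 2.712 1.048 3.391
v 2.372 0.803 3.353
v 2.042 1.051 3.273
v 2.353 1.755 3.49
v 2.887 1.354 3.619
v 2.83 1.605 3.951
v 2.5 1.853 3.871
v 2.592 1.446 3.334
v 1.673 1.066 4.161
v 2.207 0.665 4.29
v 2.06 0.567 3.909
v 1.73 0.815 3.829
v 1.848 1.372 4.389
v 2.382 0.971 4.519
v 2.518 1.369 4.507
v 2.188 1.617 4.427
v 1.968 0.974 4.446
v -2.192 -2.627 -1.533
v -2.386 -3.329 -1.18
v -1.386 -2.427 -0.695
v -1.58 -3.13 -0.341
v -0.86 -3.53 -2.599
v -1.054 -4.233 -2.245
v -0.054 -3.331 -1.76
v -0.248 -4.033 -1.407
v 2.07 -1.901 -1.421
v 2.761 -2.715 -0.645
v 1.117 -1.719 -0.384
v 1.808 -2.533 0.393
v 2.932 -0.627 -0.853
v 3.623 -1.441 -0.076
v 1.979 -0.445 0.185
v 2.67 -1.259 0.961
f 1 38 17
f 38 12 41
f 17 41 6
f 38 41 17
f 1 17 13
f 17 6 18
f 13 18 2
f 17 18 13
f 1 13 22
f 13 2 23
f 22 23 8
f 13 23 22
f 1 22 34
f 22 8 37
f 34 37 11
f 22 37 34
f 1 34 38
f 34 11 42
f 38 42 12
f 34 42 38
f 2 18 29
f 18 6 32
f 29 32 10
f 18 32 29
f 6 41 19
f 41 12 40
f 19 40 5
f 41 40 19
f 12 42 39
f 42 11 35
f 39 35 3
f 42 35 39
f 11 37 36
f 37 8 24
f 36 24 7
f 37 24 36
f 8 23 28
f 23 2 25
f 28 25 9
f 23 25 28
f 4 30 16
f 30 10 31
f 16 31 5
f 30 31 16
f 4 16 14
f 16 5 15
f 14 15 3
f 16 15 14
f 4 14 21
f 14 3 20
f 21 20 7
f 14 20 21
f 4 21 26
f 21 7 27
f 26 27 9
f 21 27 26
f 4 26 30
f 26 9 33
f 30 33 10
f 26 33 30
f 5 31 19
f 31 10 32
f 19 32 6
f 31 32 19
f 3 15 39
f 15 5 40
f 39 40 12
f 15 40 39
f 7 20 36
f 20 3 35
f 36 35 11
f 20 35 36
f 9 27 28
f 27 7 24
f 28 24 8
f 27 24 28
f 10 33 29
f 33 9 25
f 29 25 2
f 33 25 29
f 44 46 43
f 47 44 43
f 43 46 45
f 45 47 43
f 44 50 46
f 48 44 47
f 48 50 44
f 46 50 45
f 49 47 45
f 45 50 49
f 49 48 47
f 50 48 49
f 52 54 51
f 55 52 51
f 51 54 53
f 53 55 51
f 52 58 54
f 56 52 55
f 56 58 52
f 54 58 53
f 57 55 53
f 53 58 57
f 57 56 55
f 58 56 57



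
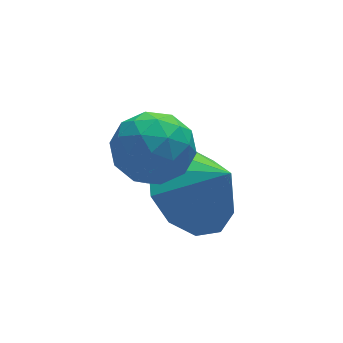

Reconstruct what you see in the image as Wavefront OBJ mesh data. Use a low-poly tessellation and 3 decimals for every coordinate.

v 2.688 2.622 -3.818
v 3.486 3.364 -3.838
v 3.252 2.038 -2.922
v 3.016 3.575 -3.404
v 2.42 3.422 -3.129
v 1.927 2.964 -3.116
v 1.724 2.375 -3.372
v 1.889 1.88 -3.799
v 2.359 1.669 -4.232
v 2.955 1.821 -4.508
v 3.448 2.28 -4.52
v 3.651 2.869 -4.264
v 1.411 2.805 -2.779
v 2.158 3.225 -2.616
v 1.602 2.015 -1.624
v 2.349 2.435 -1.461
v 1.587 2.853 -1.379
v 1.469 3.341 -2.093
v 2.291 1.899 -2.147
v 2.173 2.387 -2.861
v 2.702 2.665 -2.225
v 2.267 3.254 -1.751
v 1.493 1.986 -2.489
v 1.058 2.575 -2.015
v 1.767 3.084 -2.799
v 1.993 2.156 -1.441
v 1.545 2.401 -1.393
v 1.984 2.648 -1.297
v 1.363 3.152 -2.492
v 1.802 3.399 -2.396
v 1.467 3.18 -1.669
v 1.958 1.841 -1.844
v 2.397 2.088 -1.748
v 1.776 2.592 -2.943
v 2.215 2.839 -2.847
v 2.293 2.06 -2.571
v 2.527 3.002 -2.474
v 2.639 2.538 -1.795
v 2.605 2.223 -2.198
v 2.535 2.51 -2.618
v 2.271 3.348 -2.194
v 2.384 2.884 -1.516
v 1.936 3.13 -1.467
v 1.866 3.417 -1.887
v 2.591 3.019 -1.965
v 1.376 2.356 -2.724
v 1.489 1.892 -2.046
v 1.894 1.823 -2.353
v 1.824 2.11 -2.773
v 1.121 2.702 -2.445
v 1.233 2.238 -1.766
v 1.225 2.73 -1.622
v 1.155 3.017 -2.042
v 1.169 2.221 -2.275
f 2 1 4
f 2 4 3
f 4 1 5
f 4 5 3
f 5 1 6
f 5 6 3
f 6 1 7
f 6 7 3
f 7 1 8
f 7 8 3
f 8 1 9
f 8 9 3
f 9 1 10
f 9 10 3
f 10 1 11
f 10 11 3
f 11 1 12
f 11 12 3
f 12 1 2
f 12 2 3
f 13 50 29
f 50 24 53
f 29 53 18
f 50 53 29
f 13 29 25
f 29 18 30
f 25 30 14
f 29 30 25
f 13 25 34
f 25 14 35
f 34 35 20
f 25 35 34
f 13 34 46
f 34 20 49
f 46 49 23
f 34 49 46
f 13 46 50
f 46 23 54
f 50 54 24
f 46 54 50
f 14 30 41
f 30 18 44
f 41 44 22
f 30 44 41
f 18 53 31
f 53 24 52
f 31 52 17
f 53 52 31
f 24 54 51
f 54 23 47
f 51 47 15
f 54 47 51
f 23 49 48
f 49 20 36
f 48 36 19
f 49 36 48
f 20 35 40
f 35 14 37
f 40 37 21
f 35 37 40
f 16 42 28
f 42 22 43
f 28 43 17
f 42 43 28
f 16 28 26
f 28 17 27
f 26 27 15
f 28 27 26
f 16 26 33
f 26 15 32
f 33 32 19
f 26 32 33
f 16 33 38
f 33 19 39
f 38 39 21
f 33 39 38
f 16 38 42
f 38 21 45
f 42 45 22
f 38 45 42
f 17 43 31
f 43 22 44
f 31 44 18
f 43 44 31
f 15 27 51
f 27 17 52
f 51 52 24
f 27 52 51
f 19 32 48
f 32 15 47
f 48 47 23
f 32 47 48
f 21 39 40
f 39 19 36
f 40 36 20
f 39 36 40
f 22 45 41
f 45 21 37
f 41 37 14
f 45 37 41



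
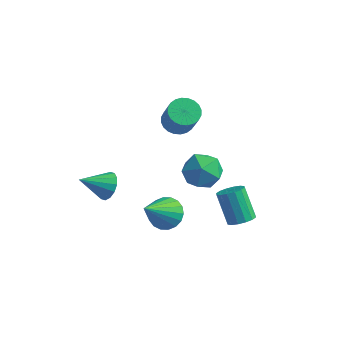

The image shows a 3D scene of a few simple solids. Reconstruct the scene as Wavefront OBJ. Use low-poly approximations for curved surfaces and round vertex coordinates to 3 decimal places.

v 0.494 -1.296 -2.545
v 1.061 -0.919 -2.124
v 0.346 -2.784 -1.015
v 0.761 -0.768 -2.006
v 0.408 -0.721 -1.995
v 0.072 -0.788 -2.092
v -0.18 -0.956 -2.28
v -0.299 -1.191 -2.52
v -0.26 -1.446 -2.765
v -0.073 -1.672 -2.966
v 0.227 -1.823 -3.084
v 0.58 -1.87 -3.095
v 0.916 -1.803 -2.998
v 1.168 -1.635 -2.811
v 1.287 -1.401 -2.571
v 1.248 -1.145 -2.326
v 3.307 0.017 -2.731
v 3.684 -0.33 -2.382
v 2.91 0.095 -1.121
v 2.533 0.443 -1.469
v 3.824 -0.042 -2.394
v 3.05 0.384 -1.132
v 3.825 0.262 -2.495
v 3.052 0.688 -1.234
v 3.688 0.501 -2.66
v 2.914 0.927 -1.399
v 3.449 0.61 -2.844
v 2.675 1.036 -1.582
v 3.171 0.56 -2.997
v 2.397 0.986 -1.736
v 2.93 0.365 -3.079
v 2.156 0.79 -1.818
v 2.79 0.076 -3.068
v 2.016 0.502 -1.806
v 2.788 -0.228 -2.966
v 2.015 0.198 -1.705
v 2.926 -0.467 -2.801
v 2.152 -0.041 -1.54
v 3.165 -0.576 -2.618
v 2.391 -0.15 -1.356
v 3.443 -0.526 -2.464
v 2.669 -0.1 -1.203
v -0.55 1.489 0.915
v 0.072 1.772 0.721
v 0.672 1.294 1.952
v 0.05 1.011 2.145
v -0.043 1.983 0.859
v 0.557 1.505 2.09
v -0.235 2.119 1.006
v 0.365 1.641 2.236
v -0.475 2.159 1.138
v 0.125 1.681 2.369
v -0.726 2.097 1.237
v -0.126 1.619 2.467
v -0.951 1.942 1.286
v -0.351 1.464 2.517
v -1.114 1.719 1.279
v -0.514 1.241 2.51
v -1.192 1.46 1.217
v -0.592 0.982 2.447
v -1.172 1.206 1.108
v -0.572 0.728 2.339
v -1.057 0.995 0.97
v -0.457 0.517 2.201
v -0.865 0.859 0.824
v -0.265 0.381 2.054
v -0.625 0.819 0.691
v -0.025 0.341 1.922
v -0.374 0.881 0.593
v 0.226 0.403 1.823
v -0.149 1.036 0.543
v 0.451 0.558 1.774
v 0.014 1.259 0.55
v 0.614 0.781 1.781
v 0.092 1.518 0.613
v 0.692 1.04 1.843
v -2.158 -1.481 -1.827
v -1.806 -1.319 -1.233
v -3.002 -2.339 -1.093
v -2.076 -1.071 -1.254
v -2.368 -0.933 -1.429
v -2.604 -0.942 -1.711
v -2.72 -1.095 -2.024
v -2.685 -1.352 -2.284
v -2.51 -1.644 -2.422
v -2.239 -1.892 -2.401
v -1.947 -2.03 -2.226
v -1.711 -2.021 -1.944
v -1.595 -1.868 -1.631
v -1.63 -1.61 -1.37
v 1.021 -0.622 0.509
v 1.646 -0.277 -0.129
v 2.174 -1.343 1.249
v 2.799 -0.998 0.611
v 2.373 -0.407 1.232
v 1.661 0.039 0.774
v 2.159 -1.659 0.346
v 1.447 -1.213 -0.112
v 2.35 -0.918 -0.229
v 2.482 -0.144 0.318
v 1.338 -1.476 0.802
v 1.47 -0.702 1.349
f 2 1 4
f 2 4 3
f 4 1 5
f 4 5 3
f 5 1 6
f 5 6 3
f 6 1 7
f 6 7 3
f 7 1 8
f 7 8 3
f 8 1 9
f 8 9 3
f 9 1 10
f 9 10 3
f 10 1 11
f 10 11 3
f 11 1 12
f 11 12 3
f 12 1 13
f 12 13 3
f 13 1 14
f 13 14 3
f 14 1 15
f 14 15 3
f 15 1 16
f 15 16 3
f 16 1 2
f 16 2 3
f 18 17 21
f 18 21 19
f 19 21 22
f 19 22 20
f 21 17 23
f 21 23 22
f 22 23 24
f 22 24 20
f 23 17 25
f 23 25 24
f 24 25 26
f 24 26 20
f 25 17 27
f 25 27 26
f 26 27 28
f 26 28 20
f 27 17 29
f 27 29 28
f 28 29 30
f 28 30 20
f 29 17 31
f 29 31 30
f 30 31 32
f 30 32 20
f 31 17 33
f 31 33 32
f 32 33 34
f 32 34 20
f 33 17 35
f 33 35 34
f 34 35 36
f 34 36 20
f 35 17 37
f 35 37 36
f 36 37 38
f 36 38 20
f 37 17 39
f 37 39 38
f 38 39 40
f 38 40 20
f 39 17 41
f 39 41 40
f 40 41 42
f 40 42 20
f 41 17 18
f 41 18 42
f 42 18 19
f 42 19 20
f 44 43 47
f 44 47 45
f 45 47 48
f 45 48 46
f 47 43 49
f 47 49 48
f 48 49 50
f 48 50 46
f 49 43 51
f 49 51 50
f 50 51 52
f 50 52 46
f 51 43 53
f 51 53 52
f 52 53 54
f 52 54 46
f 53 43 55
f 53 55 54
f 54 55 56
f 54 56 46
f 55 43 57
f 55 57 56
f 56 57 58
f 56 58 46
f 57 43 59
f 57 59 58
f 58 59 60
f 58 60 46
f 59 43 61
f 59 61 60
f 60 61 62
f 60 62 46
f 61 43 63
f 61 63 62
f 62 63 64
f 62 64 46
f 63 43 65
f 63 65 64
f 64 65 66
f 64 66 46
f 65 43 67
f 65 67 66
f 66 67 68
f 66 68 46
f 67 43 69
f 67 69 68
f 68 69 70
f 68 70 46
f 69 43 71
f 69 71 70
f 70 71 72
f 70 72 46
f 71 43 73
f 71 73 72
f 72 73 74
f 72 74 46
f 73 43 75
f 73 75 74
f 74 75 76
f 74 76 46
f 75 43 44
f 75 44 76
f 76 44 45
f 76 45 46
f 78 77 80
f 78 80 79
f 80 77 81
f 80 81 79
f 81 77 82
f 81 82 79
f 82 77 83
f 82 83 79
f 83 77 84
f 83 84 79
f 84 77 85
f 84 85 79
f 85 77 86
f 85 86 79
f 86 77 87
f 86 87 79
f 87 77 88
f 87 88 79
f 88 77 89
f 88 89 79
f 89 77 90
f 89 90 79
f 90 77 78
f 90 78 79
f 91 102 96
f 91 96 92
f 91 92 98
f 91 98 101
f 91 101 102
f 92 96 100
f 96 102 95
f 102 101 93
f 101 98 97
f 98 92 99
f 94 100 95
f 94 95 93
f 94 93 97
f 94 97 99
f 94 99 100
f 95 100 96
f 93 95 102
f 97 93 101
f 99 97 98
f 100 99 92



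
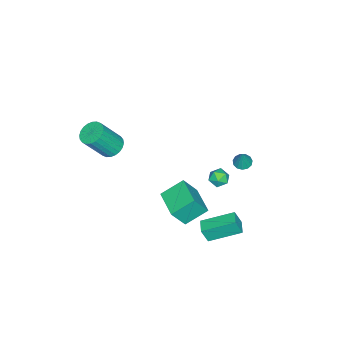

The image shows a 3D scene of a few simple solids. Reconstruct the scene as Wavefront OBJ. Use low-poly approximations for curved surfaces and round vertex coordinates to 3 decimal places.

v 0.458 3.938 3.695
v 1.062 3.748 3.467
v -0.022 3.352 2.913
v 0.582 3.162 2.685
v 0.361 2.936 3.279
v 0.657 3.299 3.762
v 0.383 3.801 2.618
v 0.679 4.164 3.101
v 1.015 3.664 2.801
v 1.002 3.129 3.21
v 0.038 3.971 3.17
v 0.025 3.436 3.579
v -0.874 -0.861 -1.968
v -1.878 0.162 -1.055
v -1.54 -0.266 -3.367
v -2.544 0.757 -2.453
v 0.484 0.523 -2.027
v -0.52 1.546 -1.113
v -0.182 1.118 -3.425
v -1.186 2.141 -2.512
v 0.243 2.755 -2.807
v 0.446 2.388 -1.78
v -0.687 4.515 -1.994
v -0.484 4.148 -0.966
v 1.064 3.192 -2.814
v 1.267 2.825 -1.786
v 0.134 4.952 -2
v 0.337 4.585 -0.973
v -3.926 3.074 0.224
v -3.509 2.67 0.122
v -3.434 3.246 1.556
v -3.378 2.963 0.036
v -3.421 3.291 0.01
v -3.625 3.551 0.051
v -3.924 3.659 0.148
v -4.224 3.582 0.269
v -4.429 3.343 0.376
v -4.475 3.019 0.434
v -4.346 2.712 0.426
v -4.084 2.521 0.354
v -3.772 2.505 0.241
v 0.51 -3.302 3.063
v 1.158 -3.564 2.614
v 2.057 -4.38 4.389
v 1.41 -4.118 4.837
v 1.256 -3.268 2.7
v 2.155 -4.084 4.475
v 1.242 -2.977 2.842
v 2.141 -3.793 4.616
v 1.115 -2.736 3.017
v 2.014 -3.552 4.791
v 0.897 -2.58 3.199
v 1.796 -3.396 4.973
v 0.62 -2.535 3.36
v 1.519 -3.351 5.134
v 0.326 -2.606 3.476
v 1.225 -3.422 5.251
v 0.061 -2.783 3.529
v 0.96 -3.6 5.304
v -0.137 -3.04 3.511
v 0.762 -3.856 5.286
v -0.235 -3.336 3.425
v 0.664 -4.152 5.2
v -0.221 -3.627 3.284
v 0.678 -4.443 5.058
v -0.094 -3.868 3.109
v 0.805 -4.684 4.883
v 0.124 -4.024 2.927
v 1.023 -4.84 4.701
v 0.401 -4.069 2.766
v 1.3 -4.885 4.54
v 0.695 -3.998 2.649
v 1.594 -4.814 4.424
v 0.96 -3.82 2.596
v 1.859 -4.637 4.371
f 1 12 6
f 1 6 2
f 1 2 8
f 1 8 11
f 1 11 12
f 2 6 10
f 6 12 5
f 12 11 3
f 11 8 7
f 8 2 9
f 4 10 5
f 4 5 3
f 4 3 7
f 4 7 9
f 4 9 10
f 5 10 6
f 3 5 12
f 7 3 11
f 9 7 8
f 10 9 2
f 14 16 13
f 17 14 13
f 13 16 15
f 15 17 13
f 14 20 16
f 18 14 17
f 18 20 14
f 16 20 15
f 19 17 15
f 15 20 19
f 19 18 17
f 20 18 19
f 22 24 21
f 25 22 21
f 21 24 23
f 23 25 21
f 22 28 24
f 26 22 25
f 26 28 22
f 24 28 23
f 27 25 23
f 23 28 27
f 27 26 25
f 28 26 27
f 30 29 32
f 30 32 31
f 32 29 33
f 32 33 31
f 33 29 34
f 33 34 31
f 34 29 35
f 34 35 31
f 35 29 36
f 35 36 31
f 36 29 37
f 36 37 31
f 37 29 38
f 37 38 31
f 38 29 39
f 38 39 31
f 39 29 40
f 39 40 31
f 40 29 41
f 40 41 31
f 41 29 30
f 41 30 31
f 43 42 46
f 43 46 44
f 44 46 47
f 44 47 45
f 46 42 48
f 46 48 47
f 47 48 49
f 47 49 45
f 48 42 50
f 48 50 49
f 49 50 51
f 49 51 45
f 50 42 52
f 50 52 51
f 51 52 53
f 51 53 45
f 52 42 54
f 52 54 53
f 53 54 55
f 53 55 45
f 54 42 56
f 54 56 55
f 55 56 57
f 55 57 45
f 56 42 58
f 56 58 57
f 57 58 59
f 57 59 45
f 58 42 60
f 58 60 59
f 59 60 61
f 59 61 45
f 60 42 62
f 60 62 61
f 61 62 63
f 61 63 45
f 62 42 64
f 62 64 63
f 63 64 65
f 63 65 45
f 64 42 66
f 64 66 65
f 65 66 67
f 65 67 45
f 66 42 68
f 66 68 67
f 67 68 69
f 67 69 45
f 68 42 70
f 68 70 69
f 69 70 71
f 69 71 45
f 70 42 72
f 70 72 71
f 71 72 73
f 71 73 45
f 72 42 74
f 72 74 73
f 73 74 75
f 73 75 45
f 74 42 43
f 74 43 75
f 75 43 44
f 75 44 45



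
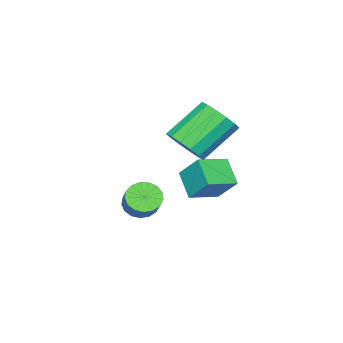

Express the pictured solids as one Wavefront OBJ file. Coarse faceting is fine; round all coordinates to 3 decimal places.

v 0.08 3.472 -1.04
v 0.584 2.987 -1.032
v 1.144 3.582 -0.252
v 0.64 4.068 -0.26
v 0.684 3.202 -1.268
v 1.244 3.797 -0.488
v 0.645 3.479 -1.452
v 1.206 4.074 -0.672
v 0.478 3.755 -1.542
v 1.038 4.35 -0.762
v 0.219 3.966 -1.516
v 0.779 4.561 -0.737
v -0.072 4.064 -1.382
v 0.488 4.659 -0.602
v -0.328 4.026 -1.169
v 0.232 4.621 -0.389
v -0.491 3.862 -0.927
v 0.07 4.457 -0.147
v -0.523 3.608 -0.71
v 0.038 4.203 0.07
v -0.417 3.323 -0.569
v 0.144 3.919 0.211
v -0.197 3.073 -0.536
v 0.364 3.668 0.244
v 0.086 2.914 -0.618
v 0.647 3.509 0.162
v 0.368 2.883 -0.797
v 0.929 3.478 -0.017
v -3.539 2.58 -1.343
v -3.468 3.519 -0.28
v -4.782 3.068 -1.691
v -4.711 4.007 -0.628
v -2.969 3.453 -2.152
v -2.898 4.392 -1.089
v -4.212 3.941 -2.5
v -4.141 4.88 -1.437
v -2.861 3.341 0.619
v -2.181 3.633 1.23
v -3.599 4.252 2.513
v -4.279 3.959 1.901
v -2.271 4.027 0.94
v -3.689 4.645 2.223
v -2.52 4.236 0.564
v -3.938 4.855 1.847
v -2.859 4.206 0.203
v -4.278 4.825 1.486
v -3.2 3.944 -0.047
v -4.618 4.562 1.236
v -3.449 3.52 -0.118
v -4.868 4.139 1.164
v -3.541 3.048 0.007
v -4.959 3.667 1.29
v -3.451 2.655 0.297
v -4.869 3.273 1.58
v -3.202 2.445 0.673
v -4.62 3.064 1.956
v -2.862 2.475 1.034
v -4.281 3.094 2.317
v -2.522 2.738 1.284
v -3.94 3.356 2.567
v -2.272 3.161 1.356
v -3.691 3.78 2.638
f 2 1 5
f 2 5 3
f 3 5 6
f 3 6 4
f 5 1 7
f 5 7 6
f 6 7 8
f 6 8 4
f 7 1 9
f 7 9 8
f 8 9 10
f 8 10 4
f 9 1 11
f 9 11 10
f 10 11 12
f 10 12 4
f 11 1 13
f 11 13 12
f 12 13 14
f 12 14 4
f 13 1 15
f 13 15 14
f 14 15 16
f 14 16 4
f 15 1 17
f 15 17 16
f 16 17 18
f 16 18 4
f 17 1 19
f 17 19 18
f 18 19 20
f 18 20 4
f 19 1 21
f 19 21 20
f 20 21 22
f 20 22 4
f 21 1 23
f 21 23 22
f 22 23 24
f 22 24 4
f 23 1 25
f 23 25 24
f 24 25 26
f 24 26 4
f 25 1 27
f 25 27 26
f 26 27 28
f 26 28 4
f 27 1 2
f 27 2 28
f 28 2 3
f 28 3 4
f 30 32 29
f 33 30 29
f 29 32 31
f 31 33 29
f 30 36 32
f 34 30 33
f 34 36 30
f 32 36 31
f 35 33 31
f 31 36 35
f 35 34 33
f 36 34 35
f 38 37 41
f 38 41 39
f 39 41 42
f 39 42 40
f 41 37 43
f 41 43 42
f 42 43 44
f 42 44 40
f 43 37 45
f 43 45 44
f 44 45 46
f 44 46 40
f 45 37 47
f 45 47 46
f 46 47 48
f 46 48 40
f 47 37 49
f 47 49 48
f 48 49 50
f 48 50 40
f 49 37 51
f 49 51 50
f 50 51 52
f 50 52 40
f 51 37 53
f 51 53 52
f 52 53 54
f 52 54 40
f 53 37 55
f 53 55 54
f 54 55 56
f 54 56 40
f 55 37 57
f 55 57 56
f 56 57 58
f 56 58 40
f 57 37 59
f 57 59 58
f 58 59 60
f 58 60 40
f 59 37 61
f 59 61 60
f 60 61 62
f 60 62 40
f 61 37 38
f 61 38 62
f 62 38 39
f 62 39 40



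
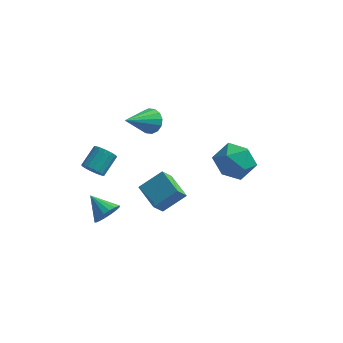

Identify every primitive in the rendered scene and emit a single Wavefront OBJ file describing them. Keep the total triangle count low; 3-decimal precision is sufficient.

v -0.469 -1.938 -3.736
v -0.789 -2.603 -2.828
v -1.505 -0.865 -3.313
v -1.824 -1.53 -2.405
v 0.604 -1.25 -2.855
v 0.285 -1.915 -1.947
v -0.431 -0.177 -2.432
v -0.751 -0.842 -1.524
v 2.131 0.714 -0.811
v 3.241 0.867 -0.356
v 2.379 -1.227 -0.764
v 3.489 -1.074 -0.309
v 2.518 -0.805 0.361
v 2.365 0.394 0.331
v 3.255 -0.754 -1.451
v 3.102 0.445 -1.481
v 3.935 -0.041 -0.752
v 3.48 -0.072 0.368
v 2.14 -0.288 -1.488
v 1.685 -0.319 -0.368
v -2.435 3.511 -1.445
v -1.729 3.121 -1.365
v -3.405 1.989 -0.315
v -1.749 3.378 -1.035
v -1.952 3.671 -0.814
v -2.284 3.921 -0.762
v -2.657 4.062 -0.893
v -2.97 4.055 -1.172
v -3.14 3.902 -1.524
v -3.12 3.645 -1.854
v -2.917 3.352 -2.075
v -2.585 3.102 -2.127
v -2.212 2.961 -1.996
v -1.899 2.968 -1.717
v -3.247 -2.354 -4.171
v -2.721 -2.107 -3.607
v -4.313 -1.686 -3.469
v -2.712 -1.839 -3.848
v -2.809 -1.673 -4.153
v -2.992 -1.642 -4.462
v -3.227 -1.752 -4.713
v -3.465 -1.982 -4.856
v -3.66 -2.285 -4.864
v -3.774 -2.601 -4.735
v -3.783 -2.869 -4.493
v -3.686 -3.035 -4.188
v -3.502 -3.066 -3.88
v -3.268 -2.956 -3.629
v -3.03 -2.727 -3.485
v -2.834 -2.424 -3.477
v -4.011 -2.131 -0.967
v -3.425 -2.422 -0.88
v -3.023 -1.4 -0.166
v -3.609 -1.109 -0.253
v -3.387 -2.252 -1.144
v -2.985 -1.231 -0.43
v -3.491 -2.055 -1.368
v -3.09 -1.033 -0.653
v -3.715 -1.875 -1.499
v -3.314 -0.853 -0.784
v -4.007 -1.754 -1.509
v -3.605 -0.732 -0.794
v -4.299 -1.719 -1.395
v -3.898 -0.697 -0.68
v -4.525 -1.778 -1.182
v -4.124 -0.756 -0.468
v -4.634 -1.918 -0.921
v -4.232 -0.897 -0.206
v -4.6 -2.107 -0.67
v -4.198 -1.086 0.045
v -4.43 -2.302 -0.487
v -4.029 -1.28 0.227
v -4.165 -2.457 -0.415
v -3.763 -1.435 0.3
v -3.864 -2.537 -0.468
v -3.463 -1.516 0.246
v -3.597 -2.525 -0.637
v -3.196 -1.503 0.078
f 2 4 1
f 5 2 1
f 1 4 3
f 3 5 1
f 2 8 4
f 6 2 5
f 6 8 2
f 4 8 3
f 7 5 3
f 3 8 7
f 7 6 5
f 8 6 7
f 9 20 14
f 9 14 10
f 9 10 16
f 9 16 19
f 9 19 20
f 10 14 18
f 14 20 13
f 20 19 11
f 19 16 15
f 16 10 17
f 12 18 13
f 12 13 11
f 12 11 15
f 12 15 17
f 12 17 18
f 13 18 14
f 11 13 20
f 15 11 19
f 17 15 16
f 18 17 10
f 22 21 24
f 22 24 23
f 24 21 25
f 24 25 23
f 25 21 26
f 25 26 23
f 26 21 27
f 26 27 23
f 27 21 28
f 27 28 23
f 28 21 29
f 28 29 23
f 29 21 30
f 29 30 23
f 30 21 31
f 30 31 23
f 31 21 32
f 31 32 23
f 32 21 33
f 32 33 23
f 33 21 34
f 33 34 23
f 34 21 22
f 34 22 23
f 36 35 38
f 36 38 37
f 38 35 39
f 38 39 37
f 39 35 40
f 39 40 37
f 40 35 41
f 40 41 37
f 41 35 42
f 41 42 37
f 42 35 43
f 42 43 37
f 43 35 44
f 43 44 37
f 44 35 45
f 44 45 37
f 45 35 46
f 45 46 37
f 46 35 47
f 46 47 37
f 47 35 48
f 47 48 37
f 48 35 49
f 48 49 37
f 49 35 50
f 49 50 37
f 50 35 36
f 50 36 37
f 52 51 55
f 52 55 53
f 53 55 56
f 53 56 54
f 55 51 57
f 55 57 56
f 56 57 58
f 56 58 54
f 57 51 59
f 57 59 58
f 58 59 60
f 58 60 54
f 59 51 61
f 59 61 60
f 60 61 62
f 60 62 54
f 61 51 63
f 61 63 62
f 62 63 64
f 62 64 54
f 63 51 65
f 63 65 64
f 64 65 66
f 64 66 54
f 65 51 67
f 65 67 66
f 66 67 68
f 66 68 54
f 67 51 69
f 67 69 68
f 68 69 70
f 68 70 54
f 69 51 71
f 69 71 70
f 70 71 72
f 70 72 54
f 71 51 73
f 71 73 72
f 72 73 74
f 72 74 54
f 73 51 75
f 73 75 74
f 74 75 76
f 74 76 54
f 75 51 77
f 75 77 76
f 76 77 78
f 76 78 54
f 77 51 52
f 77 52 78
f 78 52 53
f 78 53 54



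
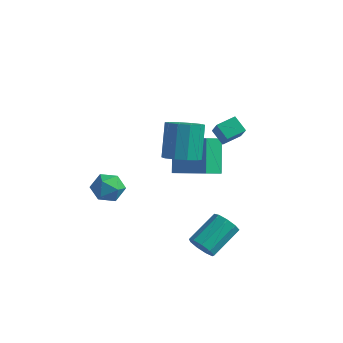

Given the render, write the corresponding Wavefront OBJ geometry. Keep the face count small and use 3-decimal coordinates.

v 0.469 -2.831 1.659
v 1.375 -2.869 1.906
v 0.937 -1.946 3.649
v 0.031 -1.909 3.401
v 1.287 -2.37 1.62
v 0.85 -1.448 3.363
v 0.887 -2.048 1.349
v 0.449 -1.126 3.092
v 0.327 -2.025 1.196
v -0.111 -1.103 2.939
v -0.179 -2.31 1.22
v -0.617 -1.388 2.963
v -0.437 -2.794 1.411
v -0.875 -1.871 3.154
v -0.35 -3.292 1.697
v -0.787 -2.37 3.44
v 0.051 -3.614 1.968
v -0.387 -2.692 3.711
v 0.611 -3.637 2.121
v 0.173 -2.715 3.864
v 1.117 -3.352 2.097
v 0.679 -2.43 3.84
v 1.095 -0.273 1.417
v 0.371 -0.089 2.02
v 1.554 0.617 1.697
v 0.83 0.801 2.3
v 1.79 -0.961 2.46
v 1.066 -0.777 3.063
v 2.249 -0.071 2.74
v 1.525 0.113 3.343
v 2.14 -3.646 -3.499
v 2.871 -3.686 -3.706
v 3.23 -2.073 -2.748
v 2.5 -2.034 -2.541
v 2.6 -3.416 -4.059
v 2.959 -1.803 -3.1
v 2.115 -3.254 -4.15
v 2.474 -1.641 -3.191
v 1.641 -3.275 -3.936
v 2 -1.663 -2.977
v 1.401 -3.47 -3.518
v 1.76 -1.858 -2.559
v 1.507 -3.748 -3.091
v 1.866 -2.135 -2.133
v 1.91 -3.978 -2.856
v 2.269 -2.365 -1.897
v 2.42 -4.052 -2.921
v 2.779 -2.44 -1.962
v 2.799 -3.937 -3.257
v 3.159 -2.325 -2.298
v -1.903 -0.098 0.611
v 0.086 -0.134 1.4
v -1.677 0.923 0.087
v 0.312 0.887 0.876
v -1.252 -1.107 -1.076
v 0.737 -1.143 -0.287
v -1.026 -0.086 -1.6
v 0.963 -0.122 -0.811
v -3.835 -2.365 -2.903
v -3.161 -2.264 -2.262
v -4.499 -3.416 -2.038
v -3.825 -3.315 -1.397
v -4.442 -2.625 -1.541
v -4.031 -1.976 -2.075
v -3.629 -3.704 -2.225
v -3.218 -3.055 -2.759
v -3.033 -3.091 -1.843
v -3.536 -2.425 -1.42
v -4.124 -3.255 -2.88
v -4.627 -2.589 -2.457
f 2 1 5
f 2 5 3
f 3 5 6
f 3 6 4
f 5 1 7
f 5 7 6
f 6 7 8
f 6 8 4
f 7 1 9
f 7 9 8
f 8 9 10
f 8 10 4
f 9 1 11
f 9 11 10
f 10 11 12
f 10 12 4
f 11 1 13
f 11 13 12
f 12 13 14
f 12 14 4
f 13 1 15
f 13 15 14
f 14 15 16
f 14 16 4
f 15 1 17
f 15 17 16
f 16 17 18
f 16 18 4
f 17 1 19
f 17 19 18
f 18 19 20
f 18 20 4
f 19 1 21
f 19 21 20
f 20 21 22
f 20 22 4
f 21 1 2
f 21 2 22
f 22 2 3
f 22 3 4
f 24 26 23
f 27 24 23
f 23 26 25
f 25 27 23
f 24 30 26
f 28 24 27
f 28 30 24
f 26 30 25
f 29 27 25
f 25 30 29
f 29 28 27
f 30 28 29
f 32 31 35
f 32 35 33
f 33 35 36
f 33 36 34
f 35 31 37
f 35 37 36
f 36 37 38
f 36 38 34
f 37 31 39
f 37 39 38
f 38 39 40
f 38 40 34
f 39 31 41
f 39 41 40
f 40 41 42
f 40 42 34
f 41 31 43
f 41 43 42
f 42 43 44
f 42 44 34
f 43 31 45
f 43 45 44
f 44 45 46
f 44 46 34
f 45 31 47
f 45 47 46
f 46 47 48
f 46 48 34
f 47 31 49
f 47 49 48
f 48 49 50
f 48 50 34
f 49 31 32
f 49 32 50
f 50 32 33
f 50 33 34
f 52 54 51
f 55 52 51
f 51 54 53
f 53 55 51
f 52 58 54
f 56 52 55
f 56 58 52
f 54 58 53
f 57 55 53
f 53 58 57
f 57 56 55
f 58 56 57
f 59 70 64
f 59 64 60
f 59 60 66
f 59 66 69
f 59 69 70
f 60 64 68
f 64 70 63
f 70 69 61
f 69 66 65
f 66 60 67
f 62 68 63
f 62 63 61
f 62 61 65
f 62 65 67
f 62 67 68
f 63 68 64
f 61 63 70
f 65 61 69
f 67 65 66
f 68 67 60



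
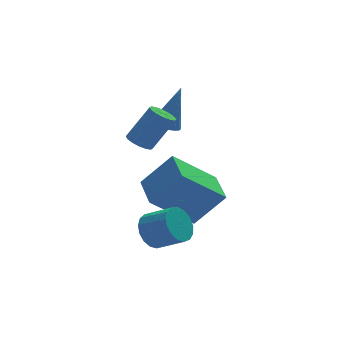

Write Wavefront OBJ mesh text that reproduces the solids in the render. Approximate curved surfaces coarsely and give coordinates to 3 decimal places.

v -3.772 -0.292 -3.026
v -3.205 0.047 -3.382
v -2.441 -0.629 -2.809
v -3.008 -0.968 -2.454
v -3.252 0.245 -3.086
v -2.488 -0.431 -2.513
v -3.417 0.32 -2.777
v -2.654 -0.356 -2.204
v -3.664 0.255 -2.525
v -2.901 -0.421 -1.952
v -3.936 0.064 -2.387
v -3.172 -0.612 -1.814
v -4.17 -0.208 -2.396
v -3.406 -0.884 -1.823
v -4.313 -0.499 -2.55
v -3.549 -1.175 -1.977
v -4.332 -0.743 -2.813
v -3.568 -1.419 -2.24
v -4.222 -0.884 -3.124
v -3.458 -1.56 -2.551
v -4.01 -0.889 -3.413
v -3.246 -1.565 -2.841
v -3.743 -0.757 -3.614
v -2.979 -1.433 -3.041
v -3.483 -0.519 -3.68
v -2.719 -1.195 -3.107
v -3.289 -0.229 -3.596
v -2.525 -0.905 -3.023
v -1.911 1.038 -3.678
v -3.535 0.924 -2.32
v -1.827 2.529 -3.453
v -3.451 2.415 -2.095
v -0.829 0.785 -2.405
v -2.453 0.671 -1.047
v -0.745 2.276 -2.18
v -2.369 2.162 -0.822
v -3.789 1.245 0.474
v -3.351 1.366 0.201
v -2.533 1.316 1.494
v -2.971 1.195 1.766
v -3.456 1.608 0.277
v -2.639 1.558 1.57
v -3.651 1.752 0.406
v -2.833 1.702 1.698
v -3.882 1.761 0.553
v -3.065 1.711 1.845
v -4.089 1.631 0.679
v -3.271 1.581 1.971
v -4.215 1.398 0.749
v -3.397 1.348 2.042
v -4.227 1.124 0.746
v -3.409 1.074 2.039
v -4.121 0.882 0.67
v -3.304 0.832 1.963
v -3.927 0.738 0.542
v -3.109 0.688 1.834
v -3.695 0.729 0.395
v -2.878 0.679 1.687
v -3.489 0.859 0.269
v -2.671 0.809 1.561
v -3.363 1.092 0.198
v -2.545 1.042 1.491
v -2.321 3.216 0.182
v -1.936 2.824 0.073
v -1.719 3.324 1.918
v -1.816 3.036 0.019
v -1.797 3.283 -0.004
v -1.881 3.518 0.011
v -2.053 3.692 0.06
v -2.277 3.772 0.132
v -2.51 3.742 0.215
v -2.706 3.608 0.291
v -2.825 3.396 0.346
v -2.845 3.148 0.368
v -2.76 2.914 0.353
v -2.589 2.74 0.305
v -2.365 2.66 0.232
v -2.131 2.69 0.149
f 2 1 5
f 2 5 3
f 3 5 6
f 3 6 4
f 5 1 7
f 5 7 6
f 6 7 8
f 6 8 4
f 7 1 9
f 7 9 8
f 8 9 10
f 8 10 4
f 9 1 11
f 9 11 10
f 10 11 12
f 10 12 4
f 11 1 13
f 11 13 12
f 12 13 14
f 12 14 4
f 13 1 15
f 13 15 14
f 14 15 16
f 14 16 4
f 15 1 17
f 15 17 16
f 16 17 18
f 16 18 4
f 17 1 19
f 17 19 18
f 18 19 20
f 18 20 4
f 19 1 21
f 19 21 20
f 20 21 22
f 20 22 4
f 21 1 23
f 21 23 22
f 22 23 24
f 22 24 4
f 23 1 25
f 23 25 24
f 24 25 26
f 24 26 4
f 25 1 27
f 25 27 26
f 26 27 28
f 26 28 4
f 27 1 2
f 27 2 28
f 28 2 3
f 28 3 4
f 30 32 29
f 33 30 29
f 29 32 31
f 31 33 29
f 30 36 32
f 34 30 33
f 34 36 30
f 32 36 31
f 35 33 31
f 31 36 35
f 35 34 33
f 36 34 35
f 38 37 41
f 38 41 39
f 39 41 42
f 39 42 40
f 41 37 43
f 41 43 42
f 42 43 44
f 42 44 40
f 43 37 45
f 43 45 44
f 44 45 46
f 44 46 40
f 45 37 47
f 45 47 46
f 46 47 48
f 46 48 40
f 47 37 49
f 47 49 48
f 48 49 50
f 48 50 40
f 49 37 51
f 49 51 50
f 50 51 52
f 50 52 40
f 51 37 53
f 51 53 52
f 52 53 54
f 52 54 40
f 53 37 55
f 53 55 54
f 54 55 56
f 54 56 40
f 55 37 57
f 55 57 56
f 56 57 58
f 56 58 40
f 57 37 59
f 57 59 58
f 58 59 60
f 58 60 40
f 59 37 61
f 59 61 60
f 60 61 62
f 60 62 40
f 61 37 38
f 61 38 62
f 62 38 39
f 62 39 40
f 64 63 66
f 64 66 65
f 66 63 67
f 66 67 65
f 67 63 68
f 67 68 65
f 68 63 69
f 68 69 65
f 69 63 70
f 69 70 65
f 70 63 71
f 70 71 65
f 71 63 72
f 71 72 65
f 72 63 73
f 72 73 65
f 73 63 74
f 73 74 65
f 74 63 75
f 74 75 65
f 75 63 76
f 75 76 65
f 76 63 77
f 76 77 65
f 77 63 78
f 77 78 65
f 78 63 64
f 78 64 65

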